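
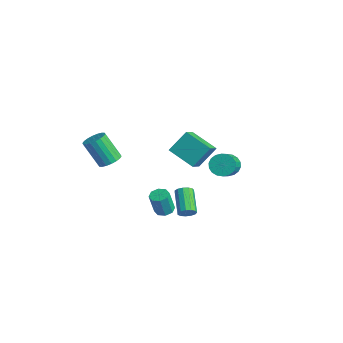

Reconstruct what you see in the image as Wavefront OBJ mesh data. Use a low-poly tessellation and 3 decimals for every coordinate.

v -0.017 4.537 -0.992
v 0.554 5.139 -1.027
v 1.888 3.944 0.217
v 1.317 3.343 0.252
v 0.357 5.23 -0.728
v 1.691 4.035 0.516
v 0.086 5.184 -0.481
v 1.42 3.989 0.762
v -0.205 5.01 -0.336
v 1.128 3.815 0.908
v -0.46 4.742 -0.32
v 0.874 3.547 0.923
v -0.626 4.434 -0.438
v 0.707 3.239 0.806
v -0.672 4.146 -0.665
v 0.662 2.952 0.579
v -0.588 3.936 -0.957
v 0.746 2.741 0.287
v -0.391 3.845 -1.256
v 0.943 2.65 -0.012
v -0.12 3.891 -1.502
v 1.214 2.696 -0.259
v 0.172 4.065 -1.648
v 1.505 2.87 -0.404
v 0.426 4.333 -1.663
v 1.76 3.138 -0.42
v 0.593 4.641 -1.546
v 1.926 3.446 -0.302
v 0.638 4.928 -1.319
v 1.972 3.734 -0.075
v 0.125 1.63 -4.279
v 0.485 2.004 -3.979
v -0.945 2.625 -3.04
v -1.305 2.25 -3.341
v 0.379 2.173 -4.252
v -1.051 2.793 -3.313
v 0.192 2.169 -4.534
v -1.238 2.79 -3.595
v -0.016 1.994 -4.735
v -1.446 2.615 -3.796
v -0.179 1.703 -4.791
v -1.609 2.324 -3.852
v -0.246 1.389 -4.685
v -1.676 2.01 -3.746
v -0.195 1.152 -4.451
v -1.625 1.772 -3.512
v -0.042 1.066 -4.161
v -1.472 1.686 -3.222
v 0.163 1.159 -3.91
v -1.267 1.779 -2.971
v 0.357 1.401 -3.775
v -1.073 2.022 -2.836
v 0.477 1.716 -3.801
v -0.953 2.337 -2.862
v -2.611 -2.131 0.161
v -2.069 -1.751 0.574
v -2.927 -2.368 2.271
v -3.469 -2.749 1.859
v -2.318 -1.512 0.534
v -3.176 -2.13 2.232
v -2.625 -1.396 0.421
v -3.483 -2.013 2.119
v -2.929 -1.426 0.257
v -3.787 -2.043 1.954
v -3.17 -1.595 0.073
v -4.029 -2.212 1.771
v -3.301 -1.871 -0.093
v -4.159 -2.488 1.605
v -3.294 -2.198 -0.209
v -4.153 -2.815 1.489
v -3.153 -2.512 -0.251
v -4.011 -3.129 1.446
v -2.904 -2.75 -0.212
v -3.762 -3.368 1.486
v -2.597 -2.867 -0.099
v -3.455 -3.484 1.599
v -2.293 -2.837 0.066
v -3.151 -3.454 1.763
v -2.051 -2.668 0.249
v -2.91 -3.285 1.947
v -1.921 -2.392 0.415
v -2.779 -3.009 2.113
v -1.927 -2.065 0.531
v -2.786 -2.682 2.229
v 1.977 -0.261 3.243
v 2.732 -1.134 3.982
v 2.064 0.84 4.456
v 2.818 -0.033 5.195
v 3.502 0.433 2.505
v 4.256 -0.44 3.244
v 3.588 1.534 3.718
v 4.343 0.661 4.457
v 0.837 -0.347 -2.722
v 1.433 -0.145 -2.694
v 1.499 -0.551 -1.189
v 0.903 -0.753 -1.218
v 1.116 0.201 -2.587
v 1.182 -0.205 -1.082
v 0.635 0.227 -2.559
v 0.701 -0.179 -1.054
v 0.273 -0.084 -2.627
v 0.339 -0.49 -1.122
v 0.241 -0.549 -2.751
v 0.307 -0.955 -1.246
v 0.558 -0.895 -2.858
v 0.624 -1.301 -1.353
v 1.039 -0.921 -2.886
v 1.105 -1.327 -1.381
v 1.401 -0.61 -2.818
v 1.467 -1.016 -1.313
f 2 1 5
f 2 5 3
f 3 5 6
f 3 6 4
f 5 1 7
f 5 7 6
f 6 7 8
f 6 8 4
f 7 1 9
f 7 9 8
f 8 9 10
f 8 10 4
f 9 1 11
f 9 11 10
f 10 11 12
f 10 12 4
f 11 1 13
f 11 13 12
f 12 13 14
f 12 14 4
f 13 1 15
f 13 15 14
f 14 15 16
f 14 16 4
f 15 1 17
f 15 17 16
f 16 17 18
f 16 18 4
f 17 1 19
f 17 19 18
f 18 19 20
f 18 20 4
f 19 1 21
f 19 21 20
f 20 21 22
f 20 22 4
f 21 1 23
f 21 23 22
f 22 23 24
f 22 24 4
f 23 1 25
f 23 25 24
f 24 25 26
f 24 26 4
f 25 1 27
f 25 27 26
f 26 27 28
f 26 28 4
f 27 1 29
f 27 29 28
f 28 29 30
f 28 30 4
f 29 1 2
f 29 2 30
f 30 2 3
f 30 3 4
f 32 31 35
f 32 35 33
f 33 35 36
f 33 36 34
f 35 31 37
f 35 37 36
f 36 37 38
f 36 38 34
f 37 31 39
f 37 39 38
f 38 39 40
f 38 40 34
f 39 31 41
f 39 41 40
f 40 41 42
f 40 42 34
f 41 31 43
f 41 43 42
f 42 43 44
f 42 44 34
f 43 31 45
f 43 45 44
f 44 45 46
f 44 46 34
f 45 31 47
f 45 47 46
f 46 47 48
f 46 48 34
f 47 31 49
f 47 49 48
f 48 49 50
f 48 50 34
f 49 31 51
f 49 51 50
f 50 51 52
f 50 52 34
f 51 31 53
f 51 53 52
f 52 53 54
f 52 54 34
f 53 31 32
f 53 32 54
f 54 32 33
f 54 33 34
f 56 55 59
f 56 59 57
f 57 59 60
f 57 60 58
f 59 55 61
f 59 61 60
f 60 61 62
f 60 62 58
f 61 55 63
f 61 63 62
f 62 63 64
f 62 64 58
f 63 55 65
f 63 65 64
f 64 65 66
f 64 66 58
f 65 55 67
f 65 67 66
f 66 67 68
f 66 68 58
f 67 55 69
f 67 69 68
f 68 69 70
f 68 70 58
f 69 55 71
f 69 71 70
f 70 71 72
f 70 72 58
f 71 55 73
f 71 73 72
f 72 73 74
f 72 74 58
f 73 55 75
f 73 75 74
f 74 75 76
f 74 76 58
f 75 55 77
f 75 77 76
f 76 77 78
f 76 78 58
f 77 55 79
f 77 79 78
f 78 79 80
f 78 80 58
f 79 55 81
f 79 81 80
f 80 81 82
f 80 82 58
f 81 55 83
f 81 83 82
f 82 83 84
f 82 84 58
f 83 55 56
f 83 56 84
f 84 56 57
f 84 57 58
f 86 88 85
f 89 86 85
f 85 88 87
f 87 89 85
f 86 92 88
f 90 86 89
f 90 92 86
f 88 92 87
f 91 89 87
f 87 92 91
f 91 90 89
f 92 90 91
f 94 93 97
f 94 97 95
f 95 97 98
f 95 98 96
f 97 93 99
f 97 99 98
f 98 99 100
f 98 100 96
f 99 93 101
f 99 101 100
f 100 101 102
f 100 102 96
f 101 93 103
f 101 103 102
f 102 103 104
f 102 104 96
f 103 93 105
f 103 105 104
f 104 105 106
f 104 106 96
f 105 93 107
f 105 107 106
f 106 107 108
f 106 108 96
f 107 93 109
f 107 109 108
f 108 109 110
f 108 110 96
f 109 93 94
f 109 94 110
f 110 94 95
f 110 95 96



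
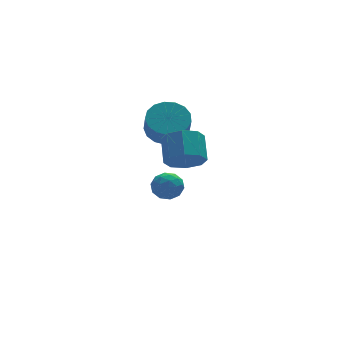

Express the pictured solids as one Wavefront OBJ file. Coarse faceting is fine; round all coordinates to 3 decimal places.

v 2.276 -3.338 1.629
v 3.029 -3.196 1.176
v 3.317 -2.161 1.978
v 2.564 -2.302 2.431
v 2.501 -2.85 0.919
v 2.789 -1.815 1.721
v 1.842 -2.79 1.078
v 2.129 -1.755 1.879
v 1.437 -3.051 1.56
v 1.724 -2.016 2.361
v 1.523 -3.479 2.082
v 1.811 -2.444 2.884
v 2.051 -3.825 2.339
v 2.339 -2.79 3.141
v 2.711 -3.885 2.181
v 2.998 -2.85 2.982
v 3.116 -3.624 1.699
v 3.403 -2.589 2.5
v 2.988 2.527 -3.411
v 3.747 2.723 -3.495
v 3.333 1.417 -2.885
v 4.092 1.613 -2.969
v 3.64 1.999 -2.45
v 3.427 2.685 -2.776
v 3.653 1.455 -3.604
v 3.44 2.141 -3.93
v 4.158 2.061 -3.615
v 4.15 2.397 -2.901
v 2.93 1.743 -3.479
v 2.922 2.079 -2.765
v 3.337 2.722 -3.5
v 3.743 1.418 -2.88
v 3.477 1.644 -2.576
v 3.924 1.76 -2.625
v 3.149 2.7 -3.076
v 3.595 2.815 -3.126
v 3.533 2.39 -2.512
v 3.485 1.325 -3.254
v 3.931 1.44 -3.304
v 3.156 2.38 -3.755
v 3.603 2.496 -3.804
v 3.547 1.75 -3.868
v 4.025 2.448 -3.619
v 4.228 1.796 -3.31
v 3.97 1.703 -3.683
v 3.844 2.106 -3.875
v 4.02 2.646 -3.2
v 4.223 1.994 -2.89
v 3.958 2.22 -2.586
v 3.832 2.623 -2.777
v 4.262 2.257 -3.27
v 2.857 2.146 -3.49
v 3.06 1.494 -3.18
v 3.248 1.517 -3.603
v 3.122 1.92 -3.794
v 2.852 2.344 -3.07
v 3.055 1.692 -2.761
v 3.236 2.034 -2.505
v 3.11 2.437 -2.697
v 2.818 1.883 -3.11
v 3.466 1.953 0.572
v 4.029 1.224 0.183
v 3.857 0.559 1.179
v 3.294 1.287 1.568
v 4.343 1.497 0.419
v 4.171 0.832 1.415
v 4.456 1.874 0.691
v 4.284 1.209 1.687
v 4.342 2.27 0.935
v 4.17 1.605 1.931
v 4.027 2.593 1.096
v 3.856 1.928 2.092
v 3.584 2.769 1.137
v 3.412 2.104 2.133
v 3.114 2.758 1.049
v 2.942 2.093 2.045
v 2.724 2.562 0.851
v 2.552 1.897 1.847
v 2.505 2.227 0.59
v 2.333 1.562 1.586
v 2.505 1.829 0.324
v 2.333 1.164 1.32
v 2.726 1.459 0.115
v 2.554 0.794 1.111
v 3.116 1.202 0.011
v 2.944 0.537 1.007
v 3.586 1.117 0.035
v 3.414 0.452 1.031
f 2 1 5
f 2 5 3
f 3 5 6
f 3 6 4
f 5 1 7
f 5 7 6
f 6 7 8
f 6 8 4
f 7 1 9
f 7 9 8
f 8 9 10
f 8 10 4
f 9 1 11
f 9 11 10
f 10 11 12
f 10 12 4
f 11 1 13
f 11 13 12
f 12 13 14
f 12 14 4
f 13 1 15
f 13 15 14
f 14 15 16
f 14 16 4
f 15 1 17
f 15 17 16
f 16 17 18
f 16 18 4
f 17 1 2
f 17 2 18
f 18 2 3
f 18 3 4
f 19 56 35
f 56 30 59
f 35 59 24
f 56 59 35
f 19 35 31
f 35 24 36
f 31 36 20
f 35 36 31
f 19 31 40
f 31 20 41
f 40 41 26
f 31 41 40
f 19 40 52
f 40 26 55
f 52 55 29
f 40 55 52
f 19 52 56
f 52 29 60
f 56 60 30
f 52 60 56
f 20 36 47
f 36 24 50
f 47 50 28
f 36 50 47
f 24 59 37
f 59 30 58
f 37 58 23
f 59 58 37
f 30 60 57
f 60 29 53
f 57 53 21
f 60 53 57
f 29 55 54
f 55 26 42
f 54 42 25
f 55 42 54
f 26 41 46
f 41 20 43
f 46 43 27
f 41 43 46
f 22 48 34
f 48 28 49
f 34 49 23
f 48 49 34
f 22 34 32
f 34 23 33
f 32 33 21
f 34 33 32
f 22 32 39
f 32 21 38
f 39 38 25
f 32 38 39
f 22 39 44
f 39 25 45
f 44 45 27
f 39 45 44
f 22 44 48
f 44 27 51
f 48 51 28
f 44 51 48
f 23 49 37
f 49 28 50
f 37 50 24
f 49 50 37
f 21 33 57
f 33 23 58
f 57 58 30
f 33 58 57
f 25 38 54
f 38 21 53
f 54 53 29
f 38 53 54
f 27 45 46
f 45 25 42
f 46 42 26
f 45 42 46
f 28 51 47
f 51 27 43
f 47 43 20
f 51 43 47
f 62 61 65
f 62 65 63
f 63 65 66
f 63 66 64
f 65 61 67
f 65 67 66
f 66 67 68
f 66 68 64
f 67 61 69
f 67 69 68
f 68 69 70
f 68 70 64
f 69 61 71
f 69 71 70
f 70 71 72
f 70 72 64
f 71 61 73
f 71 73 72
f 72 73 74
f 72 74 64
f 73 61 75
f 73 75 74
f 74 75 76
f 74 76 64
f 75 61 77
f 75 77 76
f 76 77 78
f 76 78 64
f 77 61 79
f 77 79 78
f 78 79 80
f 78 80 64
f 79 61 81
f 79 81 80
f 80 81 82
f 80 82 64
f 81 61 83
f 81 83 82
f 82 83 84
f 82 84 64
f 83 61 85
f 83 85 84
f 84 85 86
f 84 86 64
f 85 61 87
f 85 87 86
f 86 87 88
f 86 88 64
f 87 61 62
f 87 62 88
f 88 62 63
f 88 63 64



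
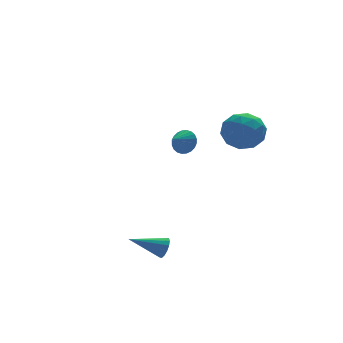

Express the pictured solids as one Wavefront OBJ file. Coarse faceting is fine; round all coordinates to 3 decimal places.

v -1.765 -3.991 -3.861
v -1.457 -3.617 -3.458
v -3.395 -3.429 -3.139
v -1.51 -3.432 -3.721
v -1.631 -3.397 -4.022
v -1.788 -3.521 -4.28
v -1.938 -3.772 -4.425
v -2.042 -4.081 -4.419
v -2.072 -4.366 -4.264
v -2.019 -4.551 -4
v -1.898 -4.586 -3.699
v -1.742 -4.462 -3.442
v -1.591 -4.211 -3.297
v -1.487 -3.902 -3.302
v 3.799 -1.225 1.867
v 4.429 -2.257 1.895
v 2.231 -2.163 2.565
v 2.861 -3.195 2.593
v 3.132 -2.3 3.359
v 4.102 -1.72 2.928
v 2.558 -2.7 1.532
v 3.528 -2.12 1.101
v 3.662 -3.168 1.688
v 4.017 -2.921 2.817
v 2.643 -1.499 1.643
v 2.998 -1.252 2.772
v 4.252 -1.659 1.82
v 2.408 -2.761 2.64
v 2.568 -2.235 3.091
v 2.938 -2.842 3.107
v 4.06 -1.343 2.427
v 4.43 -1.95 2.443
v 3.668 -1.975 3.304
v 2.23 -2.47 2.017
v 2.6 -3.077 2.033
v 3.722 -1.578 1.353
v 4.092 -2.185 1.369
v 2.992 -2.445 1.156
v 4.171 -2.801 1.714
v 3.249 -3.352 2.125
v 3.071 -3.061 1.501
v 3.641 -2.72 1.248
v 4.38 -2.656 2.378
v 3.458 -3.207 2.788
v 3.618 -2.681 3.239
v 4.187 -2.34 2.985
v 3.929 -3.191 2.256
v 3.202 -1.213 1.672
v 2.28 -1.764 2.082
v 2.473 -2.08 1.475
v 3.042 -1.739 1.221
v 3.411 -1.068 2.335
v 2.489 -1.619 2.746
v 3.019 -1.7 3.212
v 3.589 -1.359 2.959
v 2.731 -1.229 2.204
v 2.588 3.024 -0.817
v 3.001 3.032 -0.144
v 1.692 2.616 -0.263
v 2.875 3.313 -0.141
v 2.705 3.551 -0.24
v 2.517 3.708 -0.427
v 2.34 3.761 -0.674
v 2.201 3.702 -0.943
v 2.121 3.54 -1.192
v 2.111 3.299 -1.384
v 2.174 3.017 -1.491
v 2.301 2.735 -1.494
v 2.47 2.498 -1.395
v 2.658 2.341 -1.207
v 2.835 2.288 -0.961
v 2.975 2.347 -0.692
v 3.055 2.509 -0.443
v 3.064 2.75 -0.25
f 2 1 4
f 2 4 3
f 4 1 5
f 4 5 3
f 5 1 6
f 5 6 3
f 6 1 7
f 6 7 3
f 7 1 8
f 7 8 3
f 8 1 9
f 8 9 3
f 9 1 10
f 9 10 3
f 10 1 11
f 10 11 3
f 11 1 12
f 11 12 3
f 12 1 13
f 12 13 3
f 13 1 14
f 13 14 3
f 14 1 2
f 14 2 3
f 15 52 31
f 52 26 55
f 31 55 20
f 52 55 31
f 15 31 27
f 31 20 32
f 27 32 16
f 31 32 27
f 15 27 36
f 27 16 37
f 36 37 22
f 27 37 36
f 15 36 48
f 36 22 51
f 48 51 25
f 36 51 48
f 15 48 52
f 48 25 56
f 52 56 26
f 48 56 52
f 16 32 43
f 32 20 46
f 43 46 24
f 32 46 43
f 20 55 33
f 55 26 54
f 33 54 19
f 55 54 33
f 26 56 53
f 56 25 49
f 53 49 17
f 56 49 53
f 25 51 50
f 51 22 38
f 50 38 21
f 51 38 50
f 22 37 42
f 37 16 39
f 42 39 23
f 37 39 42
f 18 44 30
f 44 24 45
f 30 45 19
f 44 45 30
f 18 30 28
f 30 19 29
f 28 29 17
f 30 29 28
f 18 28 35
f 28 17 34
f 35 34 21
f 28 34 35
f 18 35 40
f 35 21 41
f 40 41 23
f 35 41 40
f 18 40 44
f 40 23 47
f 44 47 24
f 40 47 44
f 19 45 33
f 45 24 46
f 33 46 20
f 45 46 33
f 17 29 53
f 29 19 54
f 53 54 26
f 29 54 53
f 21 34 50
f 34 17 49
f 50 49 25
f 34 49 50
f 23 41 42
f 41 21 38
f 42 38 22
f 41 38 42
f 24 47 43
f 47 23 39
f 43 39 16
f 47 39 43
f 58 57 60
f 58 60 59
f 60 57 61
f 60 61 59
f 61 57 62
f 61 62 59
f 62 57 63
f 62 63 59
f 63 57 64
f 63 64 59
f 64 57 65
f 64 65 59
f 65 57 66
f 65 66 59
f 66 57 67
f 66 67 59
f 67 57 68
f 67 68 59
f 68 57 69
f 68 69 59
f 69 57 70
f 69 70 59
f 70 57 71
f 70 71 59
f 71 57 72
f 71 72 59
f 72 57 73
f 72 73 59
f 73 57 74
f 73 74 59
f 74 57 58
f 74 58 59



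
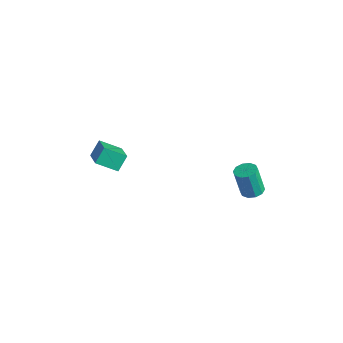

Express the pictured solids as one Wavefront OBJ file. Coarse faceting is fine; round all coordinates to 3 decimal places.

v -0.829 2.724 -4.453
v -0.246 2.894 -4.331
v -0.487 2.606 -2.766
v -1.071 2.436 -2.887
v -0.467 3.206 -4.308
v -0.709 2.918 -2.743
v -0.827 3.334 -4.34
v -1.069 3.046 -2.775
v -1.188 3.228 -4.415
v -1.429 2.94 -2.85
v -1.412 2.93 -4.505
v -1.653 2.643 -2.939
v -1.413 2.554 -4.574
v -1.654 2.266 -3.009
v -1.191 2.242 -4.597
v -1.433 1.954 -3.032
v -0.831 2.114 -4.565
v -1.073 1.826 -3
v -0.471 2.22 -4.49
v -0.712 1.932 -2.925
v -0.247 2.517 -4.401
v -0.488 2.23 -2.835
v -3.105 -4.739 -0.394
v -3.263 -4.146 0.344
v -4.401 -4.28 -1.042
v -4.56 -3.687 -0.304
v -2.5 -3.853 -0.976
v -2.659 -3.26 -0.238
v -3.797 -3.394 -1.624
v -3.955 -2.801 -0.886
f 2 1 5
f 2 5 3
f 3 5 6
f 3 6 4
f 5 1 7
f 5 7 6
f 6 7 8
f 6 8 4
f 7 1 9
f 7 9 8
f 8 9 10
f 8 10 4
f 9 1 11
f 9 11 10
f 10 11 12
f 10 12 4
f 11 1 13
f 11 13 12
f 12 13 14
f 12 14 4
f 13 1 15
f 13 15 14
f 14 15 16
f 14 16 4
f 15 1 17
f 15 17 16
f 16 17 18
f 16 18 4
f 17 1 19
f 17 19 18
f 18 19 20
f 18 20 4
f 19 1 21
f 19 21 20
f 20 21 22
f 20 22 4
f 21 1 2
f 21 2 22
f 22 2 3
f 22 3 4
f 24 26 23
f 27 24 23
f 23 26 25
f 25 27 23
f 24 30 26
f 28 24 27
f 28 30 24
f 26 30 25
f 29 27 25
f 25 30 29
f 29 28 27
f 30 28 29



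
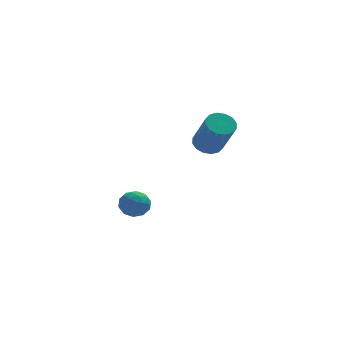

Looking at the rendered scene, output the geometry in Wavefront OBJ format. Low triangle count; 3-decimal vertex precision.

v -2.5 -0.152 -3.535
v -2.08 -0.705 -3.656
v -2.96 -0.695 -2.644
v -2.54 -1.248 -2.765
v -2.266 -0.642 -2.533
v -1.982 -0.306 -3.083
v -3.058 -1.094 -3.217
v -2.774 -0.758 -3.767
v -2.426 -1.287 -3.459
v -1.936 -1.008 -3.036
v -3.104 -0.392 -3.264
v -2.614 -0.113 -2.841
v -2.25 -0.381 -3.674
v -2.79 -1.019 -2.626
v -2.629 -0.663 -2.49
v -2.382 -0.988 -2.561
v -2.192 -0.147 -3.337
v -1.945 -0.472 -3.408
v -2.054 -0.435 -2.748
v -3.095 -0.928 -2.892
v -2.848 -1.253 -2.963
v -2.658 -0.412 -3.739
v -2.411 -0.737 -3.81
v -2.986 -0.965 -3.552
v -2.206 -1.048 -3.629
v -2.476 -1.367 -3.105
v -2.781 -1.276 -3.371
v -2.614 -1.079 -3.694
v -1.918 -0.884 -3.38
v -2.189 -1.203 -2.857
v -2.027 -0.847 -2.72
v -1.86 -0.65 -3.044
v -2.121 -1.226 -3.265
v -2.851 -0.197 -3.443
v -3.122 -0.516 -2.92
v -3.18 -0.75 -3.256
v -3.013 -0.553 -3.58
v -2.564 -0.033 -3.195
v -2.834 -0.352 -2.671
v -2.426 -0.321 -2.606
v -2.259 -0.124 -2.929
v -2.919 -0.174 -3.035
v 0.203 -2.551 0.976
v 0.586 -2.925 0.625
v 0.98 -3.883 2.073
v 0.597 -3.509 2.424
v 0.781 -2.68 0.734
v 1.175 -3.638 2.181
v 0.822 -2.401 0.907
v 1.215 -3.359 2.355
v 0.696 -2.162 1.1
v 1.09 -3.12 2.547
v 0.439 -2.027 1.259
v 0.832 -2.985 2.706
v 0.118 -2.033 1.342
v 0.512 -2.991 2.79
v -0.18 -2.177 1.327
v 0.214 -3.135 2.775
v -0.375 -2.422 1.219
v 0.019 -3.38 2.666
v -0.415 -2.701 1.045
v -0.022 -3.659 2.493
v -0.29 -2.94 0.853
v 0.104 -3.898 2.3
v -0.032 -3.075 0.694
v 0.361 -4.033 2.141
v 0.288 -3.069 0.61
v 0.682 -4.027 2.058
f 1 38 17
f 38 12 41
f 17 41 6
f 38 41 17
f 1 17 13
f 17 6 18
f 13 18 2
f 17 18 13
f 1 13 22
f 13 2 23
f 22 23 8
f 13 23 22
f 1 22 34
f 22 8 37
f 34 37 11
f 22 37 34
f 1 34 38
f 34 11 42
f 38 42 12
f 34 42 38
f 2 18 29
f 18 6 32
f 29 32 10
f 18 32 29
f 6 41 19
f 41 12 40
f 19 40 5
f 41 40 19
f 12 42 39
f 42 11 35
f 39 35 3
f 42 35 39
f 11 37 36
f 37 8 24
f 36 24 7
f 37 24 36
f 8 23 28
f 23 2 25
f 28 25 9
f 23 25 28
f 4 30 16
f 30 10 31
f 16 31 5
f 30 31 16
f 4 16 14
f 16 5 15
f 14 15 3
f 16 15 14
f 4 14 21
f 14 3 20
f 21 20 7
f 14 20 21
f 4 21 26
f 21 7 27
f 26 27 9
f 21 27 26
f 4 26 30
f 26 9 33
f 30 33 10
f 26 33 30
f 5 31 19
f 31 10 32
f 19 32 6
f 31 32 19
f 3 15 39
f 15 5 40
f 39 40 12
f 15 40 39
f 7 20 36
f 20 3 35
f 36 35 11
f 20 35 36
f 9 27 28
f 27 7 24
f 28 24 8
f 27 24 28
f 10 33 29
f 33 9 25
f 29 25 2
f 33 25 29
f 44 43 47
f 44 47 45
f 45 47 48
f 45 48 46
f 47 43 49
f 47 49 48
f 48 49 50
f 48 50 46
f 49 43 51
f 49 51 50
f 50 51 52
f 50 52 46
f 51 43 53
f 51 53 52
f 52 53 54
f 52 54 46
f 53 43 55
f 53 55 54
f 54 55 56
f 54 56 46
f 55 43 57
f 55 57 56
f 56 57 58
f 56 58 46
f 57 43 59
f 57 59 58
f 58 59 60
f 58 60 46
f 59 43 61
f 59 61 60
f 60 61 62
f 60 62 46
f 61 43 63
f 61 63 62
f 62 63 64
f 62 64 46
f 63 43 65
f 63 65 64
f 64 65 66
f 64 66 46
f 65 43 67
f 65 67 66
f 66 67 68
f 66 68 46
f 67 43 44
f 67 44 68
f 68 44 45
f 68 45 46



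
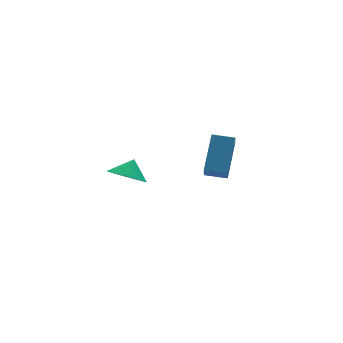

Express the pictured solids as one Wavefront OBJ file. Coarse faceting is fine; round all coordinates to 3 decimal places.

v 2.327 1.378 -3.431
v 1.922 0.626 -2.505
v 1.392 2.035 -3.307
v 0.986 1.283 -2.381
v 3.394 2.617 -1.959
v 2.988 1.865 -1.033
v 2.458 3.274 -1.835
v 2.053 2.522 -0.909
v -3.638 0.03 -0.624
v -2.931 0.283 -1.238
v -3.082 0.39 0.164
v -3.158 0.616 -1.23
v -3.468 0.848 -1.117
v -3.808 0.938 -0.919
v -4.118 0.871 -0.67
v -4.345 0.659 -0.414
v -4.45 0.338 -0.193
v -4.414 -0.037 -0.047
v -4.245 -0.399 -0.001
v -3.97 -0.688 -0.063
v -3.637 -0.853 -0.222
v -3.305 -0.865 -0.45
v -3.03 -0.722 -0.709
v -2.861 -0.449 -0.953
v -2.825 -0.094 -1.14
f 2 4 1
f 5 2 1
f 1 4 3
f 3 5 1
f 2 8 4
f 6 2 5
f 6 8 2
f 4 8 3
f 7 5 3
f 3 8 7
f 7 6 5
f 8 6 7
f 10 9 12
f 10 12 11
f 12 9 13
f 12 13 11
f 13 9 14
f 13 14 11
f 14 9 15
f 14 15 11
f 15 9 16
f 15 16 11
f 16 9 17
f 16 17 11
f 17 9 18
f 17 18 11
f 18 9 19
f 18 19 11
f 19 9 20
f 19 20 11
f 20 9 21
f 20 21 11
f 21 9 22
f 21 22 11
f 22 9 23
f 22 23 11
f 23 9 24
f 23 24 11
f 24 9 25
f 24 25 11
f 25 9 10
f 25 10 11



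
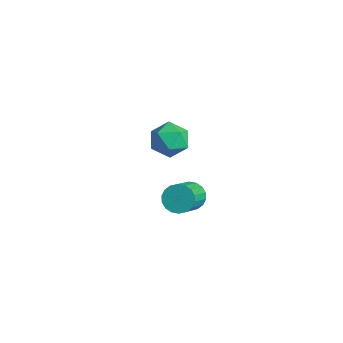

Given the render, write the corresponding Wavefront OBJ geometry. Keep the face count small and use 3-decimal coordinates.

v 3.018 1.149 0.787
v 3.366 0.943 0.291
v 4.129 -0.095 1.257
v 3.782 0.111 1.753
v 3.524 1.156 0.395
v 4.287 0.118 1.361
v 3.582 1.367 0.576
v 4.345 0.33 1.543
v 3.528 1.536 0.8
v 4.291 0.498 1.766
v 3.373 1.627 1.021
v 4.136 0.59 1.987
v 3.148 1.624 1.195
v 3.911 0.587 2.161
v 2.897 1.527 1.289
v 3.661 0.49 2.255
v 2.671 1.355 1.283
v 3.434 0.317 2.249
v 2.513 1.142 1.179
v 3.276 0.104 2.145
v 2.455 0.93 0.997
v 3.218 -0.107 1.964
v 2.509 0.762 0.774
v 3.272 -0.276 1.74
v 2.664 0.67 0.553
v 3.427 -0.367 1.519
v 2.889 0.673 0.379
v 3.652 -0.364 1.345
v 3.139 0.77 0.285
v 3.903 -0.267 1.251
v -1.272 3.685 -0.596
v -0.543 3.509 -0.091
v -2.057 2.751 0.211
v -1.328 2.575 0.716
v -1.725 3.386 0.762
v -1.24 3.963 0.263
v -1.36 2.297 -0.143
v -0.875 2.874 -0.642
v -0.598 2.651 0.189
v -0.823 3.324 0.749
v -1.777 2.936 -0.629
v -2.002 3.609 -0.069
f 2 1 5
f 2 5 3
f 3 5 6
f 3 6 4
f 5 1 7
f 5 7 6
f 6 7 8
f 6 8 4
f 7 1 9
f 7 9 8
f 8 9 10
f 8 10 4
f 9 1 11
f 9 11 10
f 10 11 12
f 10 12 4
f 11 1 13
f 11 13 12
f 12 13 14
f 12 14 4
f 13 1 15
f 13 15 14
f 14 15 16
f 14 16 4
f 15 1 17
f 15 17 16
f 16 17 18
f 16 18 4
f 17 1 19
f 17 19 18
f 18 19 20
f 18 20 4
f 19 1 21
f 19 21 20
f 20 21 22
f 20 22 4
f 21 1 23
f 21 23 22
f 22 23 24
f 22 24 4
f 23 1 25
f 23 25 24
f 24 25 26
f 24 26 4
f 25 1 27
f 25 27 26
f 26 27 28
f 26 28 4
f 27 1 29
f 27 29 28
f 28 29 30
f 28 30 4
f 29 1 2
f 29 2 30
f 30 2 3
f 30 3 4
f 31 42 36
f 31 36 32
f 31 32 38
f 31 38 41
f 31 41 42
f 32 36 40
f 36 42 35
f 42 41 33
f 41 38 37
f 38 32 39
f 34 40 35
f 34 35 33
f 34 33 37
f 34 37 39
f 34 39 40
f 35 40 36
f 33 35 42
f 37 33 41
f 39 37 38
f 40 39 32



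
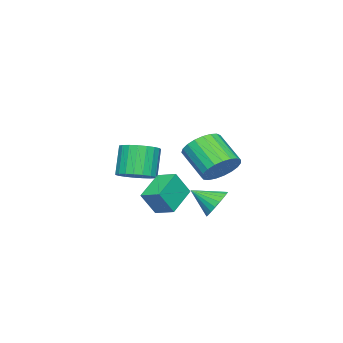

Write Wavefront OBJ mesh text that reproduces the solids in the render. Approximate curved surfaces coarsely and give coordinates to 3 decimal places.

v 0.257 1.913 1.541
v 1.062 2.045 2.066
v 0.568 0.758 3.144
v -0.237 0.627 2.619
v 0.802 2.296 2.246
v 0.309 1.009 3.325
v 0.448 2.48 2.304
v -0.045 1.193 3.383
v 0.061 2.567 2.231
v -0.432 1.28 3.309
v -0.292 2.54 2.038
v -0.785 1.254 3.116
v -0.55 2.405 1.759
v -1.044 1.119 2.837
v -0.669 2.186 1.442
v -1.162 0.899 2.521
v -0.628 1.919 1.142
v -1.121 0.632 2.221
v -0.434 1.651 0.912
v -0.927 0.364 1.99
v -0.12 1.428 0.79
v -0.613 0.142 1.868
v 0.259 1.29 0.798
v -0.235 0.003 1.876
v 0.637 1.259 0.934
v 0.144 -0.028 2.013
v 0.95 1.341 1.175
v 0.456 0.055 2.254
v 1.142 1.523 1.48
v 0.649 0.236 2.558
v 1.182 1.772 1.795
v 0.689 0.485 2.873
v -1.795 -1.782 -1.208
v -1.213 -2.181 -0.034
v -1.699 -0.769 -0.911
v -1.117 -1.168 0.263
v -0.263 -1.712 -1.943
v 0.319 -2.111 -0.769
v -0.167 -0.699 -1.646
v 0.415 -1.098 -0.472
v -0.564 1.251 -0.917
v 0.182 1.586 -0.78
v -0.196 0.129 -0.183
v 0.001 1.703 -0.51
v -0.278 1.741 -0.311
v -0.607 1.695 -0.217
v -0.929 1.572 -0.244
v -1.187 1.393 -0.387
v -1.338 1.19 -0.621
v -1.355 0.997 -0.907
v -1.235 0.848 -1.195
v -0.999 0.769 -1.434
v -0.689 0.773 -1.584
v -0.356 0.86 -1.619
v -0.06 1.014 -1.532
v 0.149 1.209 -1.339
v 0.235 1.411 -1.073
v -1.709 -3.617 -0.51
v -0.842 -3.624 -0.099
v -1.563 -3.87 1.42
v -2.431 -3.863 1.01
v -0.938 -3.237 -0.082
v -1.66 -3.483 1.437
v -1.168 -2.915 -0.139
v -1.89 -3.162 1.38
v -1.492 -2.716 -0.26
v -2.213 -2.962 1.259
v -1.853 -2.671 -0.425
v -2.574 -2.918 1.095
v -2.19 -2.791 -0.604
v -2.911 -3.037 0.916
v -2.443 -3.053 -0.766
v -3.164 -3.299 0.753
v -2.569 -3.412 -0.885
v -3.29 -3.659 0.635
v -2.547 -3.807 -0.938
v -3.268 -4.054 0.581
v -2.38 -4.169 -0.918
v -3.101 -4.416 0.602
v -2.097 -4.436 -0.827
v -2.818 -4.682 0.693
v -1.747 -4.561 -0.681
v -2.468 -4.807 0.839
v -1.391 -4.522 -0.505
v -2.112 -4.769 1.014
v -1.089 -4.327 -0.331
v -1.81 -4.574 1.189
v -0.895 -4.009 -0.187
v -1.616 -4.256 1.333
f 2 1 5
f 2 5 3
f 3 5 6
f 3 6 4
f 5 1 7
f 5 7 6
f 6 7 8
f 6 8 4
f 7 1 9
f 7 9 8
f 8 9 10
f 8 10 4
f 9 1 11
f 9 11 10
f 10 11 12
f 10 12 4
f 11 1 13
f 11 13 12
f 12 13 14
f 12 14 4
f 13 1 15
f 13 15 14
f 14 15 16
f 14 16 4
f 15 1 17
f 15 17 16
f 16 17 18
f 16 18 4
f 17 1 19
f 17 19 18
f 18 19 20
f 18 20 4
f 19 1 21
f 19 21 20
f 20 21 22
f 20 22 4
f 21 1 23
f 21 23 22
f 22 23 24
f 22 24 4
f 23 1 25
f 23 25 24
f 24 25 26
f 24 26 4
f 25 1 27
f 25 27 26
f 26 27 28
f 26 28 4
f 27 1 29
f 27 29 28
f 28 29 30
f 28 30 4
f 29 1 31
f 29 31 30
f 30 31 32
f 30 32 4
f 31 1 2
f 31 2 32
f 32 2 3
f 32 3 4
f 34 36 33
f 37 34 33
f 33 36 35
f 35 37 33
f 34 40 36
f 38 34 37
f 38 40 34
f 36 40 35
f 39 37 35
f 35 40 39
f 39 38 37
f 40 38 39
f 42 41 44
f 42 44 43
f 44 41 45
f 44 45 43
f 45 41 46
f 45 46 43
f 46 41 47
f 46 47 43
f 47 41 48
f 47 48 43
f 48 41 49
f 48 49 43
f 49 41 50
f 49 50 43
f 50 41 51
f 50 51 43
f 51 41 52
f 51 52 43
f 52 41 53
f 52 53 43
f 53 41 54
f 53 54 43
f 54 41 55
f 54 55 43
f 55 41 56
f 55 56 43
f 56 41 57
f 56 57 43
f 57 41 42
f 57 42 43
f 59 58 62
f 59 62 60
f 60 62 63
f 60 63 61
f 62 58 64
f 62 64 63
f 63 64 65
f 63 65 61
f 64 58 66
f 64 66 65
f 65 66 67
f 65 67 61
f 66 58 68
f 66 68 67
f 67 68 69
f 67 69 61
f 68 58 70
f 68 70 69
f 69 70 71
f 69 71 61
f 70 58 72
f 70 72 71
f 71 72 73
f 71 73 61
f 72 58 74
f 72 74 73
f 73 74 75
f 73 75 61
f 74 58 76
f 74 76 75
f 75 76 77
f 75 77 61
f 76 58 78
f 76 78 77
f 77 78 79
f 77 79 61
f 78 58 80
f 78 80 79
f 79 80 81
f 79 81 61
f 80 58 82
f 80 82 81
f 81 82 83
f 81 83 61
f 82 58 84
f 82 84 83
f 83 84 85
f 83 85 61
f 84 58 86
f 84 86 85
f 85 86 87
f 85 87 61
f 86 58 88
f 86 88 87
f 87 88 89
f 87 89 61
f 88 58 59
f 88 59 89
f 89 59 60
f 89 60 61



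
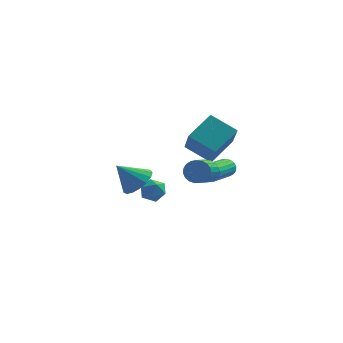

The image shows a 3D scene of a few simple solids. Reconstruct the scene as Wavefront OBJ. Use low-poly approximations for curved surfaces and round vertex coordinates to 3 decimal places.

v 0.372 1.217 -3.156
v 1.023 0.842 -2.625
v -0.612 1.083 -2.044
v 1.056 1.273 -2.543
v 0.933 1.692 -2.602
v 0.681 2.002 -2.787
v 0.358 2.132 -3.057
v 0.038 2.052 -3.35
v -0.205 1.782 -3.598
v -0.316 1.382 -3.744
v -0.269 0.944 -3.756
v -0.076 0.569 -3.63
v 0.22 0.342 -3.396
v 0.551 0.316 -3.106
v 0.84 0.496 -2.828
v 3.726 2.721 -2.536
v 3.981 1.524 -1.188
v 2.43 3.26 -1.812
v 2.684 2.064 -0.464
v 4.696 3.896 -1.676
v 4.95 2.7 -0.328
v 3.399 4.436 -0.952
v 3.654 3.239 0.396
v 3.654 -1.336 -0.927
v 4.059 -1.648 -1.328
v 3.752 -2.736 -0.794
v 3.346 -2.424 -0.393
v 4.22 -1.591 -1.119
v 3.913 -2.678 -0.584
v 4.283 -1.49 -0.877
v 3.976 -2.577 -0.342
v 4.238 -1.362 -0.643
v 3.93 -2.449 -0.108
v 4.091 -1.23 -0.459
v 3.783 -2.317 0.076
v 3.869 -1.116 -0.355
v 3.561 -2.203 0.18
v 3.609 -1.04 -0.351
v 3.302 -2.127 0.184
v 3.358 -1.016 -0.446
v 3.05 -2.103 0.089
v 3.157 -1.047 -0.624
v 2.849 -2.134 -0.09
v 3.042 -1.128 -0.855
v 2.735 -2.215 -0.32
v 3.033 -1.245 -1.099
v 2.726 -2.332 -0.564
v 3.132 -1.378 -1.312
v 2.824 -2.465 -0.778
v 3.32 -1.504 -1.46
v 3.013 -2.591 -0.925
v 3.567 -1.601 -1.515
v 3.259 -2.688 -0.98
v 3.828 -1.652 -1.468
v 3.52 -2.739 -0.934
v 4.335 4.815 -3.999
v 4.558 4.585 -4.446
v 3.867 2.636 -3.789
v 3.645 2.865 -3.341
v 4.74 4.575 -4.283
v 4.05 2.626 -3.626
v 4.843 4.613 -4.064
v 4.152 2.664 -3.407
v 4.844 4.691 -3.832
v 4.154 2.741 -3.175
v 4.745 4.793 -3.633
v 4.055 2.843 -2.975
v 4.565 4.899 -3.506
v 3.875 2.95 -2.849
v 4.339 4.989 -3.477
v 3.649 3.04 -2.82
v 4.113 5.044 -3.551
v 3.422 3.095 -2.894
v 3.93 5.054 -3.714
v 3.24 3.105 -3.057
v 3.828 5.016 -3.933
v 3.137 3.067 -3.276
v 3.826 4.939 -4.165
v 3.136 2.989 -3.508
v 3.925 4.837 -4.365
v 3.235 2.887 -3.707
v 4.105 4.73 -4.491
v 3.415 2.781 -3.834
v 4.331 4.64 -4.52
v 3.641 2.691 -3.863
v 0.964 1.204 -2.959
v 1.624 1.187 -3.204
v 0.616 0.593 -3.856
v 1.276 0.576 -4.101
v 1.108 0.22 -3.516
v 1.323 0.598 -2.962
v 0.917 1.182 -4.098
v 1.132 1.56 -3.544
v 1.595 1.173 -3.908
v 1.713 0.579 -3.548
v 0.527 1.201 -3.512
v 0.645 0.607 -3.152
f 2 1 4
f 2 4 3
f 4 1 5
f 4 5 3
f 5 1 6
f 5 6 3
f 6 1 7
f 6 7 3
f 7 1 8
f 7 8 3
f 8 1 9
f 8 9 3
f 9 1 10
f 9 10 3
f 10 1 11
f 10 11 3
f 11 1 12
f 11 12 3
f 12 1 13
f 12 13 3
f 13 1 14
f 13 14 3
f 14 1 15
f 14 15 3
f 15 1 2
f 15 2 3
f 17 19 16
f 20 17 16
f 16 19 18
f 18 20 16
f 17 23 19
f 21 17 20
f 21 23 17
f 19 23 18
f 22 20 18
f 18 23 22
f 22 21 20
f 23 21 22
f 25 24 28
f 25 28 26
f 26 28 29
f 26 29 27
f 28 24 30
f 28 30 29
f 29 30 31
f 29 31 27
f 30 24 32
f 30 32 31
f 31 32 33
f 31 33 27
f 32 24 34
f 32 34 33
f 33 34 35
f 33 35 27
f 34 24 36
f 34 36 35
f 35 36 37
f 35 37 27
f 36 24 38
f 36 38 37
f 37 38 39
f 37 39 27
f 38 24 40
f 38 40 39
f 39 40 41
f 39 41 27
f 40 24 42
f 40 42 41
f 41 42 43
f 41 43 27
f 42 24 44
f 42 44 43
f 43 44 45
f 43 45 27
f 44 24 46
f 44 46 45
f 45 46 47
f 45 47 27
f 46 24 48
f 46 48 47
f 47 48 49
f 47 49 27
f 48 24 50
f 48 50 49
f 49 50 51
f 49 51 27
f 50 24 52
f 50 52 51
f 51 52 53
f 51 53 27
f 52 24 54
f 52 54 53
f 53 54 55
f 53 55 27
f 54 24 25
f 54 25 55
f 55 25 26
f 55 26 27
f 57 56 60
f 57 60 58
f 58 60 61
f 58 61 59
f 60 56 62
f 60 62 61
f 61 62 63
f 61 63 59
f 62 56 64
f 62 64 63
f 63 64 65
f 63 65 59
f 64 56 66
f 64 66 65
f 65 66 67
f 65 67 59
f 66 56 68
f 66 68 67
f 67 68 69
f 67 69 59
f 68 56 70
f 68 70 69
f 69 70 71
f 69 71 59
f 70 56 72
f 70 72 71
f 71 72 73
f 71 73 59
f 72 56 74
f 72 74 73
f 73 74 75
f 73 75 59
f 74 56 76
f 74 76 75
f 75 76 77
f 75 77 59
f 76 56 78
f 76 78 77
f 77 78 79
f 77 79 59
f 78 56 80
f 78 80 79
f 79 80 81
f 79 81 59
f 80 56 82
f 80 82 81
f 81 82 83
f 81 83 59
f 82 56 84
f 82 84 83
f 83 84 85
f 83 85 59
f 84 56 57
f 84 57 85
f 85 57 58
f 85 58 59
f 86 97 91
f 86 91 87
f 86 87 93
f 86 93 96
f 86 96 97
f 87 91 95
f 91 97 90
f 97 96 88
f 96 93 92
f 93 87 94
f 89 95 90
f 89 90 88
f 89 88 92
f 89 92 94
f 89 94 95
f 90 95 91
f 88 90 97
f 92 88 96
f 94 92 93
f 95 94 87



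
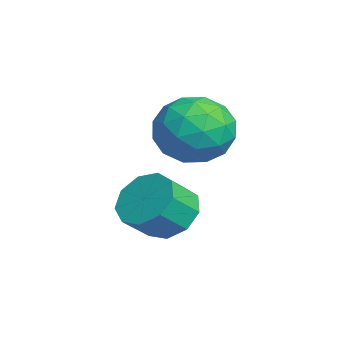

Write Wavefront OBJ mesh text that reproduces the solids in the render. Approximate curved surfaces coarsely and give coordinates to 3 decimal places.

v 1.868 0.882 -2.698
v 2.639 1.148 -2.898
v 3.043 0.484 -2.222
v 2.272 0.218 -2.022
v 2.43 1.461 -2.464
v 2.833 0.797 -1.788
v 1.957 1.504 -2.14
v 2.361 0.84 -1.464
v 1.443 1.255 -2.077
v 1.847 0.591 -1.401
v 1.128 0.832 -2.305
v 1.531 0.168 -1.629
v 1.159 0.432 -2.716
v 1.563 -0.232 -2.04
v 1.522 0.243 -3.119
v 1.926 -0.421 -2.443
v 2.047 0.353 -3.325
v 2.451 -0.311 -2.649
v 2.488 0.71 -3.238
v 2.892 0.046 -2.562
v -0.086 1.679 -0.204
v 0.416 2.365 -0.857
v 1.384 0.775 -0.023
v 1.886 1.461 -0.676
v 1.572 1.781 0.298
v 0.663 2.34 0.186
v 1.137 0.8 -1.066
v 0.228 1.359 -1.178
v 1.172 1.822 -1.39
v 1.441 2.428 -0.547
v 0.359 0.712 -0.333
v 0.628 1.318 0.51
v 0.036 2.101 -0.546
v 1.764 1.039 -0.334
v 1.579 1.227 0.239
v 1.875 1.63 -0.145
v 0.181 2.086 0.067
v 0.476 2.49 -0.317
v 1.155 2.146 0.362
v 1.324 0.65 -0.563
v 1.619 1.054 -0.947
v -0.075 1.51 -0.735
v 0.221 1.913 -1.119
v 0.645 0.994 -1.242
v 0.775 2.186 -1.244
v 1.64 1.654 -1.137
v 1.199 1.266 -1.366
v 0.665 1.594 -1.432
v 0.933 2.542 -0.748
v 1.798 2.011 -0.642
v 1.613 2.198 -0.069
v 1.078 2.527 -0.135
v 1.378 2.223 -1.061
v 0.002 1.129 -0.238
v 0.867 0.598 -0.132
v 0.722 0.613 -0.745
v 0.187 0.942 -0.811
v 0.16 1.486 0.257
v 1.025 0.954 0.364
v 1.135 1.546 0.552
v 0.601 1.874 0.486
v 0.422 0.917 0.181
f 2 1 5
f 2 5 3
f 3 5 6
f 3 6 4
f 5 1 7
f 5 7 6
f 6 7 8
f 6 8 4
f 7 1 9
f 7 9 8
f 8 9 10
f 8 10 4
f 9 1 11
f 9 11 10
f 10 11 12
f 10 12 4
f 11 1 13
f 11 13 12
f 12 13 14
f 12 14 4
f 13 1 15
f 13 15 14
f 14 15 16
f 14 16 4
f 15 1 17
f 15 17 16
f 16 17 18
f 16 18 4
f 17 1 19
f 17 19 18
f 18 19 20
f 18 20 4
f 19 1 2
f 19 2 20
f 20 2 3
f 20 3 4
f 21 58 37
f 58 32 61
f 37 61 26
f 58 61 37
f 21 37 33
f 37 26 38
f 33 38 22
f 37 38 33
f 21 33 42
f 33 22 43
f 42 43 28
f 33 43 42
f 21 42 54
f 42 28 57
f 54 57 31
f 42 57 54
f 21 54 58
f 54 31 62
f 58 62 32
f 54 62 58
f 22 38 49
f 38 26 52
f 49 52 30
f 38 52 49
f 26 61 39
f 61 32 60
f 39 60 25
f 61 60 39
f 32 62 59
f 62 31 55
f 59 55 23
f 62 55 59
f 31 57 56
f 57 28 44
f 56 44 27
f 57 44 56
f 28 43 48
f 43 22 45
f 48 45 29
f 43 45 48
f 24 50 36
f 50 30 51
f 36 51 25
f 50 51 36
f 24 36 34
f 36 25 35
f 34 35 23
f 36 35 34
f 24 34 41
f 34 23 40
f 41 40 27
f 34 40 41
f 24 41 46
f 41 27 47
f 46 47 29
f 41 47 46
f 24 46 50
f 46 29 53
f 50 53 30
f 46 53 50
f 25 51 39
f 51 30 52
f 39 52 26
f 51 52 39
f 23 35 59
f 35 25 60
f 59 60 32
f 35 60 59
f 27 40 56
f 40 23 55
f 56 55 31
f 40 55 56
f 29 47 48
f 47 27 44
f 48 44 28
f 47 44 48
f 30 53 49
f 53 29 45
f 49 45 22
f 53 45 49



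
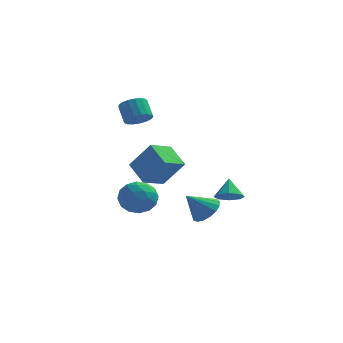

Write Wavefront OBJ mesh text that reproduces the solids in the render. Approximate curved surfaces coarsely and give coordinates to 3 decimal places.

v 2.066 -0.419 -2.743
v 2.564 0.102 -2.124
v 1.054 -0.861 -1.557
v 2.251 0.391 -2.282
v 1.896 0.495 -2.546
v 1.58 0.39 -2.856
v 1.375 0.099 -3.139
v 1.328 -0.31 -3.331
v 1.45 -0.744 -3.389
v 1.713 -1.104 -3.299
v 2.057 -1.306 -3.081
v 2.403 -1.306 -2.786
v 2.672 -1.102 -2.481
v 2.801 -0.741 -2.236
v 2.762 -0.307 -2.107
v 2.936 2.7 -3.036
v 3.49 3.215 -3.402
v 2.824 3.54 -2.024
v 2.884 3.343 -3.575
v 2.309 3.095 -3.432
v 2.1 2.616 -3.058
v 2.381 2.186 -2.671
v 2.987 2.058 -2.498
v 3.563 2.306 -2.64
v 3.771 2.785 -3.015
v -1.033 -1.839 -0.298
v -1.935 -0.782 0.494
v -0.147 -0.684 -0.83
v -1.049 0.373 -0.038
v 0.129 -2.013 1.258
v -0.773 -0.956 2.05
v 1.015 -0.858 0.726
v 0.113 0.199 1.518
v -2.371 4.274 -2.949
v -1.76 4.507 -3.941
v -2.6 2.453 -3.519
v -1.989 2.686 -4.511
v -1.435 2.675 -3.46
v -1.293 3.8 -3.108
v -3.067 3.16 -4.352
v -2.925 4.285 -4
v -2.19 3.819 -4.808
v -1.181 3.519 -4.257
v -3.179 3.441 -3.203
v -2.17 3.141 -2.652
v -2.045 4.551 -3.395
v -2.315 2.409 -4.065
v -1.989 2.403 -3.448
v -1.63 2.54 -4.031
v -1.77 4.135 -2.905
v -1.411 4.272 -3.489
v -1.22 3.195 -3.206
v -2.949 2.688 -3.971
v -2.59 2.825 -4.555
v -2.73 4.42 -3.429
v -2.371 4.557 -4.012
v -3.14 3.765 -4.254
v -1.939 4.283 -4.488
v -2.074 3.212 -4.823
v -2.708 3.491 -4.729
v -2.624 4.152 -4.522
v -1.346 4.107 -4.164
v -1.481 3.036 -4.499
v -1.155 3.03 -3.881
v -1.071 3.691 -3.674
v -1.599 3.702 -4.673
v -2.879 3.924 -2.961
v -3.014 2.853 -3.296
v -3.289 3.269 -3.786
v -3.205 3.93 -3.579
v -2.286 3.748 -2.637
v -2.421 2.677 -2.972
v -1.736 2.808 -2.938
v -1.652 3.469 -2.731
v -2.761 3.258 -2.787
v -1.923 2.312 2.638
v -1.328 2.841 2.489
v -1.763 3.578 3.373
v -2.357 3.048 3.522
v -1.615 2.955 2.254
v -2.05 3.691 3.137
v -1.972 2.921 2.106
v -2.407 3.657 2.99
v -2.317 2.747 2.081
v -2.752 3.484 2.965
v -2.573 2.474 2.183
v -3.008 3.21 3.067
v -2.679 2.163 2.389
v -3.114 2.9 3.273
v -2.612 1.887 2.653
v -3.047 2.624 3.537
v -2.387 1.708 2.913
v -2.822 2.444 3.797
v -2.056 1.667 3.11
v -2.491 2.404 3.994
v -1.694 1.774 3.199
v -2.129 2.51 4.083
v -1.384 2.004 3.159
v -1.819 2.741 4.043
v -1.198 2.305 3.001
v -1.633 3.041 3.884
v -1.178 2.607 2.759
v -1.613 3.343 3.642
f 2 1 4
f 2 4 3
f 4 1 5
f 4 5 3
f 5 1 6
f 5 6 3
f 6 1 7
f 6 7 3
f 7 1 8
f 7 8 3
f 8 1 9
f 8 9 3
f 9 1 10
f 9 10 3
f 10 1 11
f 10 11 3
f 11 1 12
f 11 12 3
f 12 1 13
f 12 13 3
f 13 1 14
f 13 14 3
f 14 1 15
f 14 15 3
f 15 1 2
f 15 2 3
f 17 16 19
f 17 19 18
f 19 16 20
f 19 20 18
f 20 16 21
f 20 21 18
f 21 16 22
f 21 22 18
f 22 16 23
f 22 23 18
f 23 16 24
f 23 24 18
f 24 16 25
f 24 25 18
f 25 16 17
f 25 17 18
f 27 29 26
f 30 27 26
f 26 29 28
f 28 30 26
f 27 33 29
f 31 27 30
f 31 33 27
f 29 33 28
f 32 30 28
f 28 33 32
f 32 31 30
f 33 31 32
f 34 71 50
f 71 45 74
f 50 74 39
f 71 74 50
f 34 50 46
f 50 39 51
f 46 51 35
f 50 51 46
f 34 46 55
f 46 35 56
f 55 56 41
f 46 56 55
f 34 55 67
f 55 41 70
f 67 70 44
f 55 70 67
f 34 67 71
f 67 44 75
f 71 75 45
f 67 75 71
f 35 51 62
f 51 39 65
f 62 65 43
f 51 65 62
f 39 74 52
f 74 45 73
f 52 73 38
f 74 73 52
f 45 75 72
f 75 44 68
f 72 68 36
f 75 68 72
f 44 70 69
f 70 41 57
f 69 57 40
f 70 57 69
f 41 56 61
f 56 35 58
f 61 58 42
f 56 58 61
f 37 63 49
f 63 43 64
f 49 64 38
f 63 64 49
f 37 49 47
f 49 38 48
f 47 48 36
f 49 48 47
f 37 47 54
f 47 36 53
f 54 53 40
f 47 53 54
f 37 54 59
f 54 40 60
f 59 60 42
f 54 60 59
f 37 59 63
f 59 42 66
f 63 66 43
f 59 66 63
f 38 64 52
f 64 43 65
f 52 65 39
f 64 65 52
f 36 48 72
f 48 38 73
f 72 73 45
f 48 73 72
f 40 53 69
f 53 36 68
f 69 68 44
f 53 68 69
f 42 60 61
f 60 40 57
f 61 57 41
f 60 57 61
f 43 66 62
f 66 42 58
f 62 58 35
f 66 58 62
f 77 76 80
f 77 80 78
f 78 80 81
f 78 81 79
f 80 76 82
f 80 82 81
f 81 82 83
f 81 83 79
f 82 76 84
f 82 84 83
f 83 84 85
f 83 85 79
f 84 76 86
f 84 86 85
f 85 86 87
f 85 87 79
f 86 76 88
f 86 88 87
f 87 88 89
f 87 89 79
f 88 76 90
f 88 90 89
f 89 90 91
f 89 91 79
f 90 76 92
f 90 92 91
f 91 92 93
f 91 93 79
f 92 76 94
f 92 94 93
f 93 94 95
f 93 95 79
f 94 76 96
f 94 96 95
f 95 96 97
f 95 97 79
f 96 76 98
f 96 98 97
f 97 98 99
f 97 99 79
f 98 76 100
f 98 100 99
f 99 100 101
f 99 101 79
f 100 76 102
f 100 102 101
f 101 102 103
f 101 103 79
f 102 76 77
f 102 77 103
f 103 77 78
f 103 78 79



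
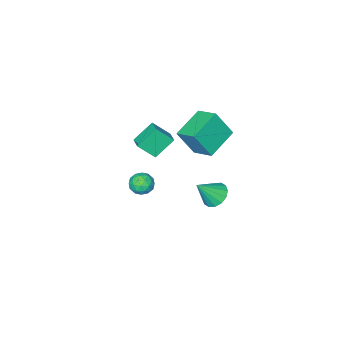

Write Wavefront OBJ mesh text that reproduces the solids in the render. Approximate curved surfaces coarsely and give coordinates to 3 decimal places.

v 0.67 -0.239 2.279
v -0.398 -0.01 3.278
v 1.05 0.557 2.504
v -0.019 0.786 3.502
v 1.399 -0.846 3.198
v 0.33 -0.617 4.196
v 1.778 -0.05 3.422
v 0.71 0.179 4.421
v -4.81 -1.515 0.258
v -4.092 -2.145 1.854
v -4.914 -0.149 0.844
v -4.195 -0.779 2.44
v -2.925 -1.081 -0.42
v -2.206 -1.711 1.176
v -3.028 0.285 0.166
v -2.31 -0.345 1.762
v 2.983 2.807 2.548
v 3.571 2.533 2.248
v 3.089 2.067 3.432
v 3.677 1.793 3.132
v 3.687 2.457 3.397
v 3.621 2.914 2.851
v 3.039 1.686 2.829
v 2.973 2.143 2.283
v 3.606 1.84 2.422
v 4.006 2.317 2.773
v 2.654 2.283 2.907
v 3.054 2.76 3.258
v 3.267 2.735 2.321
v 3.393 1.865 3.359
v 3.398 2.255 3.515
v 3.744 2.095 3.339
v 3.297 2.959 2.675
v 3.643 2.798 2.499
v 3.711 2.754 3.174
v 3.017 1.802 3.181
v 3.363 1.641 3.005
v 2.916 2.505 2.341
v 3.262 2.345 2.165
v 2.949 1.846 2.506
v 3.634 2.167 2.246
v 3.696 1.732 2.765
v 3.321 1.669 2.588
v 3.282 1.937 2.267
v 3.869 2.447 2.453
v 3.932 2.012 2.972
v 3.937 2.402 3.128
v 3.899 2.671 2.807
v 3.89 2.04 2.555
v 2.728 2.588 2.708
v 2.791 2.153 3.227
v 2.761 1.929 2.873
v 2.723 2.198 2.552
v 2.964 2.868 2.915
v 3.026 2.433 3.434
v 3.378 2.663 3.413
v 3.339 2.931 3.092
v 2.77 2.56 3.125
v -2.569 1.161 -2.369
v -1.949 0.997 -2.942
v -1.511 0.839 -1.131
v -1.915 1.432 -2.857
v -2.057 1.795 -2.642
v -2.336 1.988 -2.353
v -2.677 1.96 -2.069
v -2.989 1.717 -1.865
v -3.189 1.325 -1.796
v -3.223 0.889 -1.88
v -3.081 0.526 -2.096
v -2.803 0.333 -2.384
v -2.461 0.362 -2.669
v -2.149 0.605 -2.873
f 2 4 1
f 5 2 1
f 1 4 3
f 3 5 1
f 2 8 4
f 6 2 5
f 6 8 2
f 4 8 3
f 7 5 3
f 3 8 7
f 7 6 5
f 8 6 7
f 10 12 9
f 13 10 9
f 9 12 11
f 11 13 9
f 10 16 12
f 14 10 13
f 14 16 10
f 12 16 11
f 15 13 11
f 11 16 15
f 15 14 13
f 16 14 15
f 17 54 33
f 54 28 57
f 33 57 22
f 54 57 33
f 17 33 29
f 33 22 34
f 29 34 18
f 33 34 29
f 17 29 38
f 29 18 39
f 38 39 24
f 29 39 38
f 17 38 50
f 38 24 53
f 50 53 27
f 38 53 50
f 17 50 54
f 50 27 58
f 54 58 28
f 50 58 54
f 18 34 45
f 34 22 48
f 45 48 26
f 34 48 45
f 22 57 35
f 57 28 56
f 35 56 21
f 57 56 35
f 28 58 55
f 58 27 51
f 55 51 19
f 58 51 55
f 27 53 52
f 53 24 40
f 52 40 23
f 53 40 52
f 24 39 44
f 39 18 41
f 44 41 25
f 39 41 44
f 20 46 32
f 46 26 47
f 32 47 21
f 46 47 32
f 20 32 30
f 32 21 31
f 30 31 19
f 32 31 30
f 20 30 37
f 30 19 36
f 37 36 23
f 30 36 37
f 20 37 42
f 37 23 43
f 42 43 25
f 37 43 42
f 20 42 46
f 42 25 49
f 46 49 26
f 42 49 46
f 21 47 35
f 47 26 48
f 35 48 22
f 47 48 35
f 19 31 55
f 31 21 56
f 55 56 28
f 31 56 55
f 23 36 52
f 36 19 51
f 52 51 27
f 36 51 52
f 25 43 44
f 43 23 40
f 44 40 24
f 43 40 44
f 26 49 45
f 49 25 41
f 45 41 18
f 49 41 45
f 60 59 62
f 60 62 61
f 62 59 63
f 62 63 61
f 63 59 64
f 63 64 61
f 64 59 65
f 64 65 61
f 65 59 66
f 65 66 61
f 66 59 67
f 66 67 61
f 67 59 68
f 67 68 61
f 68 59 69
f 68 69 61
f 69 59 70
f 69 70 61
f 70 59 71
f 70 71 61
f 71 59 72
f 71 72 61
f 72 59 60
f 72 60 61



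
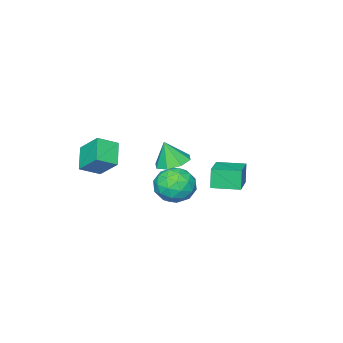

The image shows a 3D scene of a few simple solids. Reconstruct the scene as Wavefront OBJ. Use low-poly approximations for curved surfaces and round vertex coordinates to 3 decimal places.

v -2.622 0.157 -1.472
v -2.866 -0.031 -0.292
v -3.498 1.436 -1.45
v -3.742 1.247 -0.269
v -1.158 1.153 -1.011
v -1.402 0.964 0.17
v -2.034 2.431 -0.988
v -2.278 2.243 0.192
v -2.51 -2.762 -1.182
v -1.607 -2.312 -1.222
v -2.25 -3.158 0.242
v -2.166 -1.833 -0.986
v -2.926 -1.898 -0.865
v -3.443 -2.469 -0.929
v -3.414 -3.212 -1.141
v -2.855 -3.691 -1.377
v -2.094 -3.626 -1.498
v -1.577 -3.055 -1.434
v 2.493 -2.873 1.447
v 2.43 -1.692 2.555
v 3.386 -2.031 0.601
v 3.323 -0.851 1.709
v 3.477 -3.349 2.011
v 3.414 -2.169 3.119
v 4.37 -2.508 1.165
v 4.307 -1.327 2.273
v 3.889 4.134 1.618
v 4.57 3.305 1.877
v 2.49 3.135 2.103
v 3.171 2.306 2.362
v 3.162 3.225 2.974
v 4.027 3.842 2.674
v 3.033 2.598 1.306
v 3.898 3.215 1.006
v 4.041 2.355 1.684
v 4.121 2.743 2.715
v 2.939 3.697 1.265
v 3.019 4.085 2.296
v 4.353 3.807 1.705
v 2.707 2.633 2.275
v 2.702 3.173 2.634
v 3.103 2.686 2.787
v 4.033 4.123 2.173
v 4.434 3.636 2.326
v 3.606 3.589 2.97
v 2.626 2.804 1.654
v 3.027 2.317 1.807
v 3.957 3.754 1.193
v 4.358 3.267 1.346
v 3.454 2.851 1.01
v 4.442 2.761 1.744
v 3.619 2.175 2.029
v 3.538 2.346 1.408
v 4.047 2.708 1.232
v 4.489 2.989 2.35
v 3.666 2.403 2.635
v 3.661 2.943 2.994
v 4.17 3.306 2.818
v 4.178 2.431 2.237
v 3.394 4.037 1.345
v 2.571 3.451 1.63
v 2.89 3.134 1.162
v 3.399 3.497 0.986
v 3.441 4.265 1.951
v 2.618 3.679 2.236
v 3.013 3.732 2.748
v 3.522 4.094 2.572
v 2.882 4.009 1.743
f 2 4 1
f 5 2 1
f 1 4 3
f 3 5 1
f 2 8 4
f 6 2 5
f 6 8 2
f 4 8 3
f 7 5 3
f 3 8 7
f 7 6 5
f 8 6 7
f 10 9 12
f 10 12 11
f 12 9 13
f 12 13 11
f 13 9 14
f 13 14 11
f 14 9 15
f 14 15 11
f 15 9 16
f 15 16 11
f 16 9 17
f 16 17 11
f 17 9 18
f 17 18 11
f 18 9 10
f 18 10 11
f 20 22 19
f 23 20 19
f 19 22 21
f 21 23 19
f 20 26 22
f 24 20 23
f 24 26 20
f 22 26 21
f 25 23 21
f 21 26 25
f 25 24 23
f 26 24 25
f 27 64 43
f 64 38 67
f 43 67 32
f 64 67 43
f 27 43 39
f 43 32 44
f 39 44 28
f 43 44 39
f 27 39 48
f 39 28 49
f 48 49 34
f 39 49 48
f 27 48 60
f 48 34 63
f 60 63 37
f 48 63 60
f 27 60 64
f 60 37 68
f 64 68 38
f 60 68 64
f 28 44 55
f 44 32 58
f 55 58 36
f 44 58 55
f 32 67 45
f 67 38 66
f 45 66 31
f 67 66 45
f 38 68 65
f 68 37 61
f 65 61 29
f 68 61 65
f 37 63 62
f 63 34 50
f 62 50 33
f 63 50 62
f 34 49 54
f 49 28 51
f 54 51 35
f 49 51 54
f 30 56 42
f 56 36 57
f 42 57 31
f 56 57 42
f 30 42 40
f 42 31 41
f 40 41 29
f 42 41 40
f 30 40 47
f 40 29 46
f 47 46 33
f 40 46 47
f 30 47 52
f 47 33 53
f 52 53 35
f 47 53 52
f 30 52 56
f 52 35 59
f 56 59 36
f 52 59 56
f 31 57 45
f 57 36 58
f 45 58 32
f 57 58 45
f 29 41 65
f 41 31 66
f 65 66 38
f 41 66 65
f 33 46 62
f 46 29 61
f 62 61 37
f 46 61 62
f 35 53 54
f 53 33 50
f 54 50 34
f 53 50 54
f 36 59 55
f 59 35 51
f 55 51 28
f 59 51 55



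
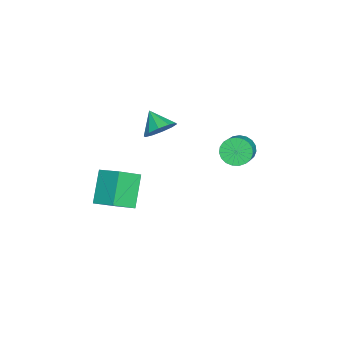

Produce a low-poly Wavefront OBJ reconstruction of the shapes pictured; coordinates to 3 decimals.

v -3.332 1.524 -1.375
v -2.905 1.117 -2.001
v -1.921 1.149 -1.351
v -2.348 1.556 -0.725
v -2.858 1.46 -2.09
v -1.874 1.492 -1.44
v -2.893 1.814 -2.055
v -1.908 1.846 -1.405
v -3.003 2.118 -1.903
v -2.019 2.15 -1.252
v -3.171 2.319 -1.659
v -2.186 2.352 -1.009
v -3.366 2.383 -1.366
v -2.382 2.415 -0.716
v -3.556 2.298 -1.075
v -2.571 2.331 -0.425
v -3.706 2.08 -0.836
v -2.722 2.112 -0.186
v -3.793 1.765 -0.69
v -2.808 1.797 -0.04
v -3.799 1.408 -0.662
v -2.815 1.441 -0.012
v -3.725 1.072 -0.758
v -2.741 1.104 -0.108
v -3.583 0.813 -0.96
v -2.599 0.846 -0.31
v -3.397 0.678 -1.234
v -2.413 0.71 -0.584
v -3.201 0.689 -1.533
v -2.216 0.721 -0.883
v -3.027 0.844 -1.804
v -2.042 0.876 -1.154
v -1.444 -2.111 0.932
v -0.799 -2.035 1.597
v -2.156 -2.889 1.708
v -1.182 -1.612 1.672
v -1.664 -1.38 1.463
v -2.063 -1.426 1.052
v -2.225 -1.734 0.594
v -2.089 -2.186 0.266
v -1.707 -2.609 0.191
v -1.225 -2.841 0.4
v -0.826 -2.795 0.811
v -0.664 -2.487 1.269
v 1.646 -3.26 -0.068
v 2.525 -4.089 0.751
v 2.191 -2.077 0.546
v 3.07 -2.906 1.365
v 3.01 -3.174 -1.445
v 3.889 -4.003 -0.626
v 3.555 -1.991 -0.831
v 4.434 -2.82 -0.012
f 2 1 5
f 2 5 3
f 3 5 6
f 3 6 4
f 5 1 7
f 5 7 6
f 6 7 8
f 6 8 4
f 7 1 9
f 7 9 8
f 8 9 10
f 8 10 4
f 9 1 11
f 9 11 10
f 10 11 12
f 10 12 4
f 11 1 13
f 11 13 12
f 12 13 14
f 12 14 4
f 13 1 15
f 13 15 14
f 14 15 16
f 14 16 4
f 15 1 17
f 15 17 16
f 16 17 18
f 16 18 4
f 17 1 19
f 17 19 18
f 18 19 20
f 18 20 4
f 19 1 21
f 19 21 20
f 20 21 22
f 20 22 4
f 21 1 23
f 21 23 22
f 22 23 24
f 22 24 4
f 23 1 25
f 23 25 24
f 24 25 26
f 24 26 4
f 25 1 27
f 25 27 26
f 26 27 28
f 26 28 4
f 27 1 29
f 27 29 28
f 28 29 30
f 28 30 4
f 29 1 31
f 29 31 30
f 30 31 32
f 30 32 4
f 31 1 2
f 31 2 32
f 32 2 3
f 32 3 4
f 34 33 36
f 34 36 35
f 36 33 37
f 36 37 35
f 37 33 38
f 37 38 35
f 38 33 39
f 38 39 35
f 39 33 40
f 39 40 35
f 40 33 41
f 40 41 35
f 41 33 42
f 41 42 35
f 42 33 43
f 42 43 35
f 43 33 44
f 43 44 35
f 44 33 34
f 44 34 35
f 46 48 45
f 49 46 45
f 45 48 47
f 47 49 45
f 46 52 48
f 50 46 49
f 50 52 46
f 48 52 47
f 51 49 47
f 47 52 51
f 51 50 49
f 52 50 51



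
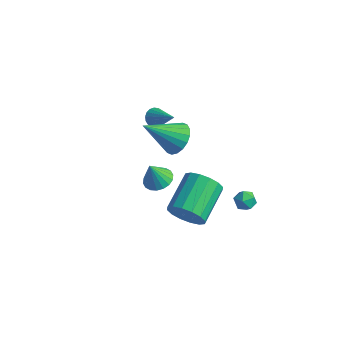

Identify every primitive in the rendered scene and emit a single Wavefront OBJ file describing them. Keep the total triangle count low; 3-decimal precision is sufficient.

v -4.391 2.763 -0.616
v -4.103 2.468 -1.051
v -2.989 2.497 0.496
v -4.025 2.72 -1.089
v -4.019 2.981 -1.033
v -4.087 3.199 -0.895
v -4.216 3.331 -0.701
v -4.379 3.35 -0.491
v -4.545 3.253 -0.305
v -4.68 3.059 -0.181
v -4.758 2.807 -0.143
v -4.764 2.546 -0.199
v -4.695 2.328 -0.337
v -4.567 2.196 -0.531
v -4.404 2.177 -0.741
v -4.238 2.274 -0.927
v -0.792 -0.269 2.479
v -0.092 -0.198 3.119
v -1.948 -1.491 3.881
v -0.336 0.136 3.208
v -0.67 0.389 3.154
v -1.028 0.512 2.966
v -1.339 0.481 2.681
v -1.542 0.301 2.357
v -1.596 0.008 2.057
v -1.491 -0.34 1.84
v -1.247 -0.673 1.75
v -0.913 -0.927 1.805
v -0.555 -1.05 1.993
v -0.244 -1.018 2.278
v -0.041 -0.838 2.602
v 0.013 -0.546 2.902
v 1.991 1.869 -2.825
v 2.602 1.775 -2.617
v 1.658 1.085 -2.203
v 2.269 0.991 -1.995
v 1.947 1.532 -1.826
v 2.153 2.017 -2.211
v 2.107 0.843 -2.609
v 2.313 1.328 -2.994
v 2.674 1.141 -2.484
v 2.575 1.566 -2
v 1.685 1.294 -2.82
v 1.586 1.719 -2.336
v -2.522 0.473 -2.778
v -1.774 0.694 -2.56
v -2.798 0.127 -1.482
v -1.962 0.998 -2.519
v -2.262 1.199 -2.529
v -2.613 1.255 -2.589
v -2.946 1.157 -2.686
v -3.195 0.923 -2.802
v -3.31 0.6 -2.912
v -3.27 0.252 -2.997
v -3.081 -0.052 -3.038
v -2.782 -0.253 -3.027
v -2.431 -0.309 -2.967
v -2.098 -0.211 -2.87
v -1.849 0.023 -2.755
v -1.733 0.346 -2.644
v 2.449 -4.038 1.716
v 2.935 -3.657 0.942
v 2.577 -1.721 1.671
v 2.091 -2.102 2.444
v 2.447 -3.69 0.789
v 2.089 -1.753 1.518
v 1.96 -3.816 0.884
v 1.601 -1.879 1.613
v 1.604 -4.002 1.202
v 1.245 -2.065 1.931
v 1.474 -4.197 1.658
v 1.115 -2.261 2.387
v 1.605 -4.35 2.129
v 1.247 -2.414 2.858
v 1.963 -4.419 2.489
v 1.605 -2.483 3.218
v 2.451 -4.387 2.642
v 2.093 -2.45 3.371
v 2.939 -4.261 2.547
v 2.58 -2.324 3.276
v 3.295 -4.075 2.229
v 2.936 -2.138 2.958
v 3.425 -3.879 1.773
v 3.066 -1.943 2.502
v 3.293 -3.726 1.302
v 2.935 -1.79 2.031
f 2 1 4
f 2 4 3
f 4 1 5
f 4 5 3
f 5 1 6
f 5 6 3
f 6 1 7
f 6 7 3
f 7 1 8
f 7 8 3
f 8 1 9
f 8 9 3
f 9 1 10
f 9 10 3
f 10 1 11
f 10 11 3
f 11 1 12
f 11 12 3
f 12 1 13
f 12 13 3
f 13 1 14
f 13 14 3
f 14 1 15
f 14 15 3
f 15 1 16
f 15 16 3
f 16 1 2
f 16 2 3
f 18 17 20
f 18 20 19
f 20 17 21
f 20 21 19
f 21 17 22
f 21 22 19
f 22 17 23
f 22 23 19
f 23 17 24
f 23 24 19
f 24 17 25
f 24 25 19
f 25 17 26
f 25 26 19
f 26 17 27
f 26 27 19
f 27 17 28
f 27 28 19
f 28 17 29
f 28 29 19
f 29 17 30
f 29 30 19
f 30 17 31
f 30 31 19
f 31 17 32
f 31 32 19
f 32 17 18
f 32 18 19
f 33 44 38
f 33 38 34
f 33 34 40
f 33 40 43
f 33 43 44
f 34 38 42
f 38 44 37
f 44 43 35
f 43 40 39
f 40 34 41
f 36 42 37
f 36 37 35
f 36 35 39
f 36 39 41
f 36 41 42
f 37 42 38
f 35 37 44
f 39 35 43
f 41 39 40
f 42 41 34
f 46 45 48
f 46 48 47
f 48 45 49
f 48 49 47
f 49 45 50
f 49 50 47
f 50 45 51
f 50 51 47
f 51 45 52
f 51 52 47
f 52 45 53
f 52 53 47
f 53 45 54
f 53 54 47
f 54 45 55
f 54 55 47
f 55 45 56
f 55 56 47
f 56 45 57
f 56 57 47
f 57 45 58
f 57 58 47
f 58 45 59
f 58 59 47
f 59 45 60
f 59 60 47
f 60 45 46
f 60 46 47
f 62 61 65
f 62 65 63
f 63 65 66
f 63 66 64
f 65 61 67
f 65 67 66
f 66 67 68
f 66 68 64
f 67 61 69
f 67 69 68
f 68 69 70
f 68 70 64
f 69 61 71
f 69 71 70
f 70 71 72
f 70 72 64
f 71 61 73
f 71 73 72
f 72 73 74
f 72 74 64
f 73 61 75
f 73 75 74
f 74 75 76
f 74 76 64
f 75 61 77
f 75 77 76
f 76 77 78
f 76 78 64
f 77 61 79
f 77 79 78
f 78 79 80
f 78 80 64
f 79 61 81
f 79 81 80
f 80 81 82
f 80 82 64
f 81 61 83
f 81 83 82
f 82 83 84
f 82 84 64
f 83 61 85
f 83 85 84
f 84 85 86
f 84 86 64
f 85 61 62
f 85 62 86
f 86 62 63
f 86 63 64



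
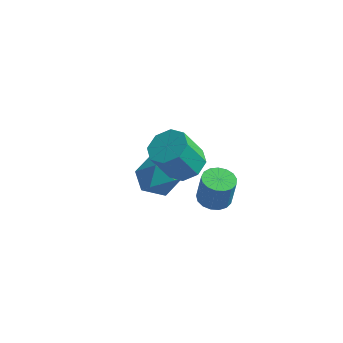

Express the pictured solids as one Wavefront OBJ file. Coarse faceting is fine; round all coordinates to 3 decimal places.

v 3.441 0.866 -2.297
v 4.16 0.548 -2.381
v 4.357 0.616 -0.946
v 3.639 0.934 -0.863
v 4.222 0.92 -2.407
v 4.419 0.988 -0.972
v 4.105 1.28 -2.408
v 4.302 1.348 -0.973
v 3.837 1.545 -2.384
v 4.034 1.612 -0.949
v 3.478 1.654 -2.34
v 3.675 1.722 -0.905
v 3.11 1.583 -2.286
v 3.307 1.651 -0.851
v 2.819 1.348 -2.235
v 3.016 1.416 -0.8
v 2.67 1.002 -2.198
v 2.867 1.07 -0.763
v 2.698 0.625 -2.184
v 2.895 0.693 -0.749
v 2.896 0.304 -2.196
v 3.093 0.372 -0.761
v 3.219 0.111 -2.231
v 3.416 0.179 -0.796
v 3.594 0.091 -2.282
v 3.791 0.159 -0.847
v 3.933 0.249 -2.336
v 4.13 0.317 -0.901
v 3.198 -1.738 2.739
v 4.049 -1.628 3.122
v 3.434 -2.171 4.645
v 2.582 -2.282 4.261
v 3.646 -1.034 3.171
v 3.03 -1.577 4.694
v 2.98 -0.853 2.967
v 2.365 -1.396 4.49
v 2.442 -1.19 2.629
v 1.827 -1.734 4.152
v 2.346 -1.849 2.355
v 1.731 -2.392 3.878
v 2.75 -2.443 2.306
v 2.134 -2.986 3.829
v 3.415 -2.624 2.51
v 2.8 -3.167 4.033
v 3.953 -2.286 2.848
v 3.338 -2.83 4.371
v 1.078 1.118 -0.978
v 1.662 0.722 -0.102
v 0.618 -0.582 -1.438
v 1.202 -0.978 -0.562
v 0.255 -0.396 -0.39
v 0.539 0.655 -0.105
v 1.741 -0.515 -1.435
v 2.025 0.536 -1.15
v 2.072 -0.287 -0.384
v 1.153 -0.213 0.262
v 1.127 0.353 -1.802
v 0.208 0.427 -1.156
f 2 1 5
f 2 5 3
f 3 5 6
f 3 6 4
f 5 1 7
f 5 7 6
f 6 7 8
f 6 8 4
f 7 1 9
f 7 9 8
f 8 9 10
f 8 10 4
f 9 1 11
f 9 11 10
f 10 11 12
f 10 12 4
f 11 1 13
f 11 13 12
f 12 13 14
f 12 14 4
f 13 1 15
f 13 15 14
f 14 15 16
f 14 16 4
f 15 1 17
f 15 17 16
f 16 17 18
f 16 18 4
f 17 1 19
f 17 19 18
f 18 19 20
f 18 20 4
f 19 1 21
f 19 21 20
f 20 21 22
f 20 22 4
f 21 1 23
f 21 23 22
f 22 23 24
f 22 24 4
f 23 1 25
f 23 25 24
f 24 25 26
f 24 26 4
f 25 1 27
f 25 27 26
f 26 27 28
f 26 28 4
f 27 1 2
f 27 2 28
f 28 2 3
f 28 3 4
f 30 29 33
f 30 33 31
f 31 33 34
f 31 34 32
f 33 29 35
f 33 35 34
f 34 35 36
f 34 36 32
f 35 29 37
f 35 37 36
f 36 37 38
f 36 38 32
f 37 29 39
f 37 39 38
f 38 39 40
f 38 40 32
f 39 29 41
f 39 41 40
f 40 41 42
f 40 42 32
f 41 29 43
f 41 43 42
f 42 43 44
f 42 44 32
f 43 29 45
f 43 45 44
f 44 45 46
f 44 46 32
f 45 29 30
f 45 30 46
f 46 30 31
f 46 31 32
f 47 58 52
f 47 52 48
f 47 48 54
f 47 54 57
f 47 57 58
f 48 52 56
f 52 58 51
f 58 57 49
f 57 54 53
f 54 48 55
f 50 56 51
f 50 51 49
f 50 49 53
f 50 53 55
f 50 55 56
f 51 56 52
f 49 51 58
f 53 49 57
f 55 53 54
f 56 55 48



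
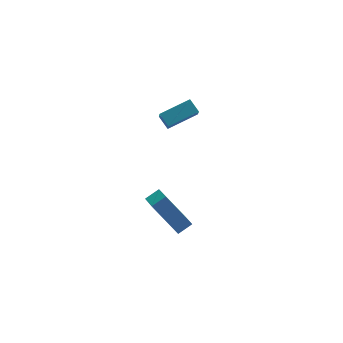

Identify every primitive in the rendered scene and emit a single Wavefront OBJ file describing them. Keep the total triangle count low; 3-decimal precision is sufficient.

v -2.175 3.351 -0.467
v -2.286 2.668 0.349
v -2.495 4.025 0.054
v -2.606 3.342 0.87
v -0.454 3.738 0.09
v -0.565 3.055 0.906
v -0.774 4.412 0.611
v -0.885 3.729 1.427
v -3.355 -4.189 -2.015
v -4.487 -3.29 -0.383
v -3.353 -2.612 -2.882
v -4.485 -1.713 -1.251
v -2.595 -3.967 -1.609
v -3.727 -3.068 0.022
v -2.593 -2.39 -2.477
v -3.725 -1.491 -0.845
f 2 4 1
f 5 2 1
f 1 4 3
f 3 5 1
f 2 8 4
f 6 2 5
f 6 8 2
f 4 8 3
f 7 5 3
f 3 8 7
f 7 6 5
f 8 6 7
f 10 12 9
f 13 10 9
f 9 12 11
f 11 13 9
f 10 16 12
f 14 10 13
f 14 16 10
f 12 16 11
f 15 13 11
f 11 16 15
f 15 14 13
f 16 14 15



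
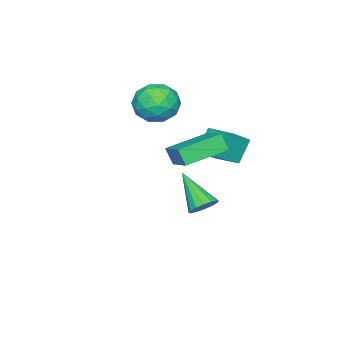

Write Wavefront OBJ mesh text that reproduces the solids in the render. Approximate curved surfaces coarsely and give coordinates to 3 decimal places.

v -0.576 -0.623 1.57
v 0.212 -1.204 0.995
v -1.052 -2.156 2.465
v -0.264 -2.737 1.89
v 0.05 -1.964 2.66
v 0.344 -1.017 2.107
v -1.184 -2.343 1.353
v -0.89 -1.396 0.8
v -0.163 -2.267 0.861
v 0.599 -2.033 1.669
v -1.439 -1.327 1.791
v -0.677 -1.093 2.599
v -0.14 -0.779 1.204
v -0.7 -2.581 2.256
v -0.516 -2.126 2.709
v -0.052 -2.468 2.371
v -0.062 -0.669 1.858
v 0.401 -1.01 1.52
v 0.305 -1.457 2.499
v -1.241 -2.35 1.94
v -0.778 -2.691 1.602
v -0.788 -0.892 1.089
v -0.324 -1.234 0.751
v -1.145 -1.903 0.961
v 0.103 -1.745 0.787
v -0.178 -2.646 1.313
v -0.718 -2.415 0.997
v -0.545 -1.858 0.672
v 0.551 -1.608 1.262
v 0.271 -2.508 1.788
v 0.455 -2.054 2.241
v 0.628 -1.497 1.916
v 0.33 -2.232 1.183
v -1.111 -0.852 1.672
v -1.391 -1.752 2.198
v -1.468 -1.863 1.544
v -1.295 -1.306 1.219
v -0.662 -0.714 2.147
v -0.943 -1.615 2.673
v -0.295 -1.502 2.788
v -0.122 -0.945 2.463
v -1.17 -1.128 2.277
v -0.138 1.03 -3.769
v 0.562 0.827 -3.728
v -0.662 -0.49 -2.371
v 0.52 1.088 -3.458
v 0.302 1.335 -3.272
v -0.034 1.499 -3.219
v -0.398 1.538 -3.313
v -0.692 1.441 -3.529
v -0.838 1.234 -3.809
v -0.796 0.972 -4.079
v -0.578 0.726 -4.265
v -0.243 0.561 -4.318
v 0.121 0.522 -4.224
v 0.416 0.619 -4.008
v -0.846 2.083 0.82
v 0.454 1.626 1.633
v -0.551 3.077 0.907
v 0.749 2.619 1.72
v -0.169 1.981 -0.32
v 1.131 1.523 0.493
v 0.126 2.974 -0.233
v 1.426 2.517 0.58
v 3.186 1.74 0.783
v 3.147 1.327 1.559
v 1.412 2.627 1.167
v 1.373 2.215 1.943
v 3.887 2.865 1.417
v 3.848 2.453 2.193
v 2.113 3.753 1.801
v 2.074 3.34 2.577
f 1 38 17
f 38 12 41
f 17 41 6
f 38 41 17
f 1 17 13
f 17 6 18
f 13 18 2
f 17 18 13
f 1 13 22
f 13 2 23
f 22 23 8
f 13 23 22
f 1 22 34
f 22 8 37
f 34 37 11
f 22 37 34
f 1 34 38
f 34 11 42
f 38 42 12
f 34 42 38
f 2 18 29
f 18 6 32
f 29 32 10
f 18 32 29
f 6 41 19
f 41 12 40
f 19 40 5
f 41 40 19
f 12 42 39
f 42 11 35
f 39 35 3
f 42 35 39
f 11 37 36
f 37 8 24
f 36 24 7
f 37 24 36
f 8 23 28
f 23 2 25
f 28 25 9
f 23 25 28
f 4 30 16
f 30 10 31
f 16 31 5
f 30 31 16
f 4 16 14
f 16 5 15
f 14 15 3
f 16 15 14
f 4 14 21
f 14 3 20
f 21 20 7
f 14 20 21
f 4 21 26
f 21 7 27
f 26 27 9
f 21 27 26
f 4 26 30
f 26 9 33
f 30 33 10
f 26 33 30
f 5 31 19
f 31 10 32
f 19 32 6
f 31 32 19
f 3 15 39
f 15 5 40
f 39 40 12
f 15 40 39
f 7 20 36
f 20 3 35
f 36 35 11
f 20 35 36
f 9 27 28
f 27 7 24
f 28 24 8
f 27 24 28
f 10 33 29
f 33 9 25
f 29 25 2
f 33 25 29
f 44 43 46
f 44 46 45
f 46 43 47
f 46 47 45
f 47 43 48
f 47 48 45
f 48 43 49
f 48 49 45
f 49 43 50
f 49 50 45
f 50 43 51
f 50 51 45
f 51 43 52
f 51 52 45
f 52 43 53
f 52 53 45
f 53 43 54
f 53 54 45
f 54 43 55
f 54 55 45
f 55 43 56
f 55 56 45
f 56 43 44
f 56 44 45
f 58 60 57
f 61 58 57
f 57 60 59
f 59 61 57
f 58 64 60
f 62 58 61
f 62 64 58
f 60 64 59
f 63 61 59
f 59 64 63
f 63 62 61
f 64 62 63
f 66 68 65
f 69 66 65
f 65 68 67
f 67 69 65
f 66 72 68
f 70 66 69
f 70 72 66
f 68 72 67
f 71 69 67
f 67 72 71
f 71 70 69
f 72 70 71



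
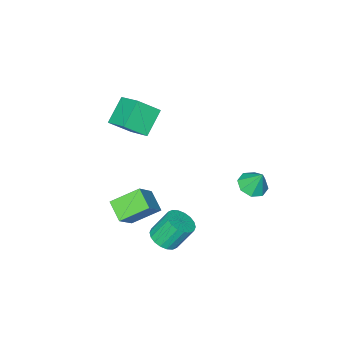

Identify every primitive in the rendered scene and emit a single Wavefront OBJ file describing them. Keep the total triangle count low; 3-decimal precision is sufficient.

v -3.465 3.156 -0.636
v -2.769 3.762 -0.899
v -3.555 3.844 0.716
v -3.438 4.012 -1.07
v -4.123 3.76 -0.987
v -4.423 3.155 -0.699
v -4.162 2.55 -0.374
v -3.493 2.3 -0.202
v -2.807 2.551 -0.285
v -2.507 3.157 -0.574
v 0.263 -3.21 2.093
v -1.146 -3.67 3.313
v 0.472 -1.506 2.976
v -0.937 -1.966 4.196
v 1.397 -3.894 3.144
v -0.012 -4.354 4.364
v 1.606 -2.19 4.027
v 0.197 -2.65 5.247
v 1.733 -2.34 -3.218
v 0.289 -1.393 -2.209
v 2.05 -1.104 -3.926
v 0.606 -0.156 -2.917
v 3.034 -1.864 -1.803
v 1.59 -0.916 -0.794
v 3.351 -0.627 -2.511
v 1.907 0.32 -1.502
v 1.624 1.267 -3.845
v 2.504 1.471 -3.493
v 1.737 2.078 -1.923
v 0.856 1.873 -2.275
v 2.392 1.838 -3.69
v 1.624 2.445 -2.12
v 2.128 2.092 -3.918
v 1.36 2.699 -2.348
v 1.763 2.183 -4.131
v 0.995 2.79 -2.561
v 1.371 2.092 -4.287
v 0.604 2.699 -2.717
v 1.029 1.838 -4.356
v 0.262 2.444 -2.786
v 0.805 1.47 -4.324
v 0.038 2.077 -2.754
v 0.743 1.062 -4.197
v -0.024 1.669 -2.627
v 0.856 0.695 -4
v 0.088 1.302 -2.43
v 1.12 0.441 -3.772
v 0.352 1.048 -2.202
v 1.485 0.35 -3.559
v 0.717 0.957 -1.989
v 1.876 0.441 -3.403
v 1.109 1.048 -1.833
v 2.218 0.696 -3.334
v 1.451 1.302 -1.764
v 2.442 1.063 -3.366
v 1.675 1.67 -1.796
f 2 1 4
f 2 4 3
f 4 1 5
f 4 5 3
f 5 1 6
f 5 6 3
f 6 1 7
f 6 7 3
f 7 1 8
f 7 8 3
f 8 1 9
f 8 9 3
f 9 1 10
f 9 10 3
f 10 1 2
f 10 2 3
f 12 14 11
f 15 12 11
f 11 14 13
f 13 15 11
f 12 18 14
f 16 12 15
f 16 18 12
f 14 18 13
f 17 15 13
f 13 18 17
f 17 16 15
f 18 16 17
f 20 22 19
f 23 20 19
f 19 22 21
f 21 23 19
f 20 26 22
f 24 20 23
f 24 26 20
f 22 26 21
f 25 23 21
f 21 26 25
f 25 24 23
f 26 24 25
f 28 27 31
f 28 31 29
f 29 31 32
f 29 32 30
f 31 27 33
f 31 33 32
f 32 33 34
f 32 34 30
f 33 27 35
f 33 35 34
f 34 35 36
f 34 36 30
f 35 27 37
f 35 37 36
f 36 37 38
f 36 38 30
f 37 27 39
f 37 39 38
f 38 39 40
f 38 40 30
f 39 27 41
f 39 41 40
f 40 41 42
f 40 42 30
f 41 27 43
f 41 43 42
f 42 43 44
f 42 44 30
f 43 27 45
f 43 45 44
f 44 45 46
f 44 46 30
f 45 27 47
f 45 47 46
f 46 47 48
f 46 48 30
f 47 27 49
f 47 49 48
f 48 49 50
f 48 50 30
f 49 27 51
f 49 51 50
f 50 51 52
f 50 52 30
f 51 27 53
f 51 53 52
f 52 53 54
f 52 54 30
f 53 27 55
f 53 55 54
f 54 55 56
f 54 56 30
f 55 27 28
f 55 28 56
f 56 28 29
f 56 29 30

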